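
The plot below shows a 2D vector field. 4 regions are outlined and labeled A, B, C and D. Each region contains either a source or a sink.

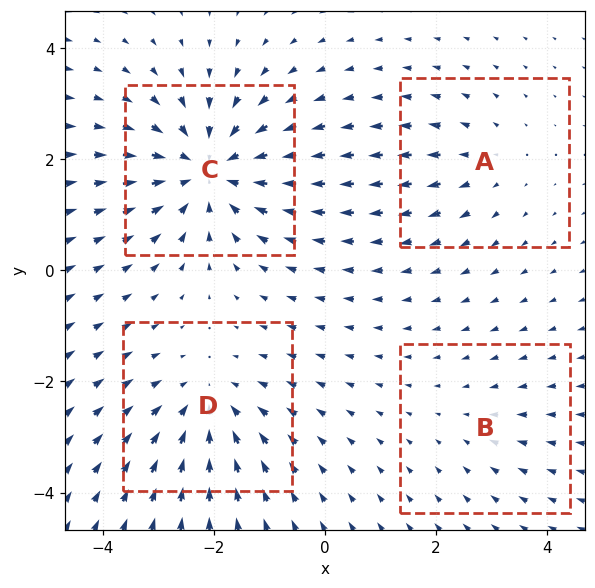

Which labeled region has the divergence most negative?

C

Divergence at each region's feature centre — A: about +3, B: about -2, C: about -6, D: about -4. Region C is most negative.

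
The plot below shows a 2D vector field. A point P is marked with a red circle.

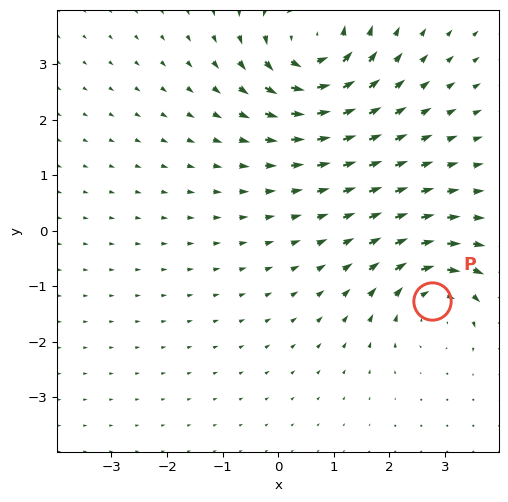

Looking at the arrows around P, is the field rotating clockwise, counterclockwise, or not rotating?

Near P at (2.8, -1.3) the arrows circulate clockwise. The curl (z-component) there is about -3; negative curl means clockwise rotation.

clockwise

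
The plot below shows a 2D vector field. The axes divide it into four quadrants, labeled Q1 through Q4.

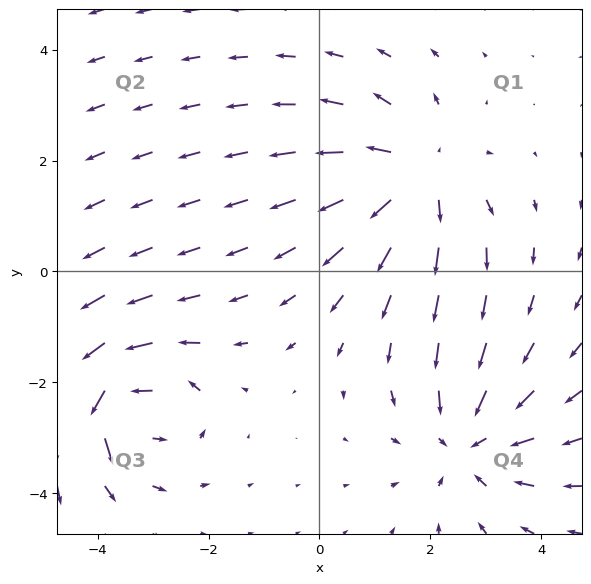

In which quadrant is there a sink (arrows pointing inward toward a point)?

The sink sits at approximately (2.7, -3.1), which lies in quadrant Q4. The divergence there is about -3, negative as expected for a sink.

Q4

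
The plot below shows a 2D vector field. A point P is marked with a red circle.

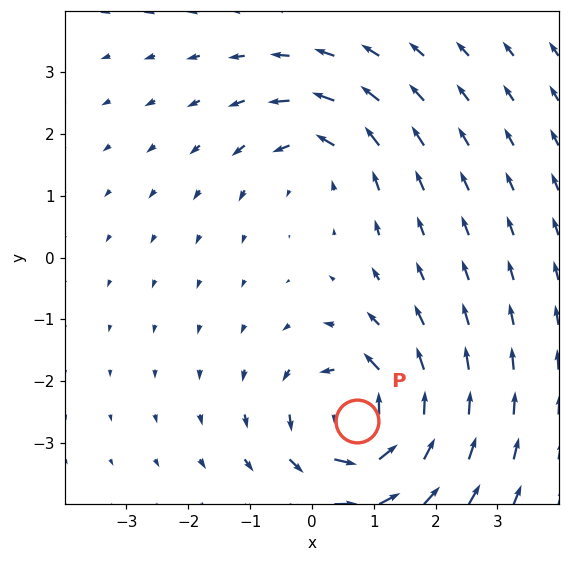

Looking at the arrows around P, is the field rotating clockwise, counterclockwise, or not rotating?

Near P at (0.7, -2.6) the arrows circulate counterclockwise. The curl (z-component) there is about +5; positive curl means counterclockwise rotation.

counterclockwise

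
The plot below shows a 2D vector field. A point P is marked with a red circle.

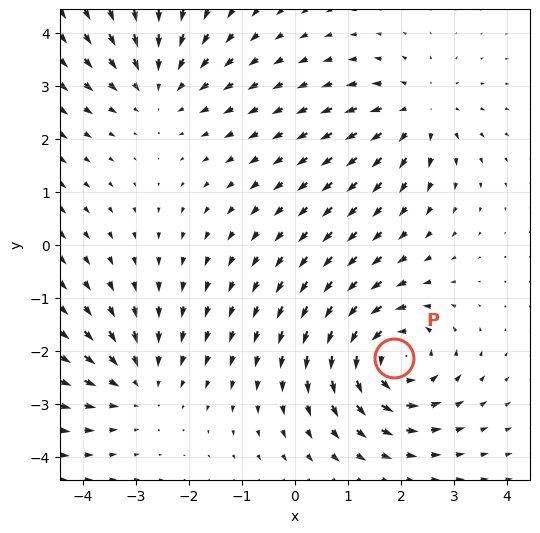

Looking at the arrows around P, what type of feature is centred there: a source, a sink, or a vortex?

At P (1.9, -2.1) the arrows circulate counterclockwise. Divergence ≈0, curl about +5 — near-zero divergence with nonzero curl is a vortex.

vortex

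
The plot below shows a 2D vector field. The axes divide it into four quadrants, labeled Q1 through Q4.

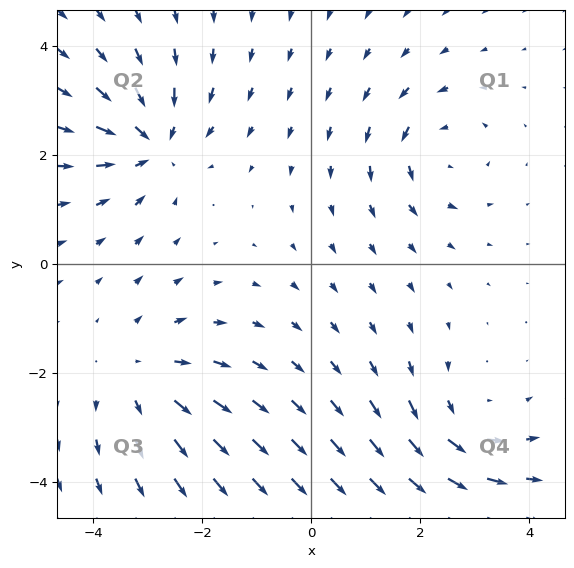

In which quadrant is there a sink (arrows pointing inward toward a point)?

Q2

The sink sits at approximately (-2.9, 2.2), which lies in quadrant Q2. The divergence there is about -5, negative as expected for a sink.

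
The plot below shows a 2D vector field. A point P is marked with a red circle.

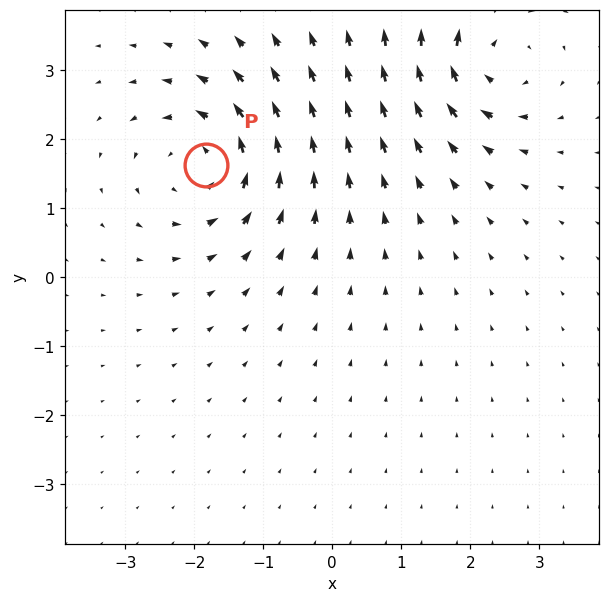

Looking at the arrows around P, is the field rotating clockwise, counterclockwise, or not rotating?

counterclockwise

Near P at (-1.8, 1.6) the arrows circulate counterclockwise. The curl (z-component) there is about +5; positive curl means counterclockwise rotation.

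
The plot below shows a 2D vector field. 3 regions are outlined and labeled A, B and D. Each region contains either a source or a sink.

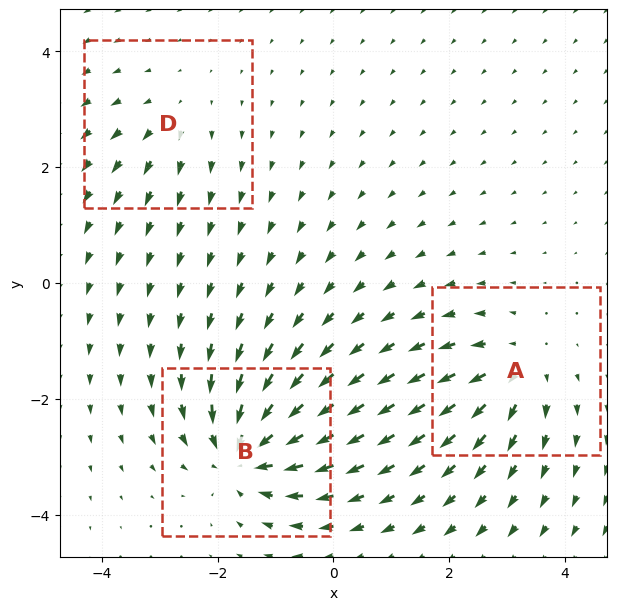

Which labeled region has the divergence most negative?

Divergence at each region's feature centre — A: about +4, B: about -6, D: about +3. Region B is most negative.

B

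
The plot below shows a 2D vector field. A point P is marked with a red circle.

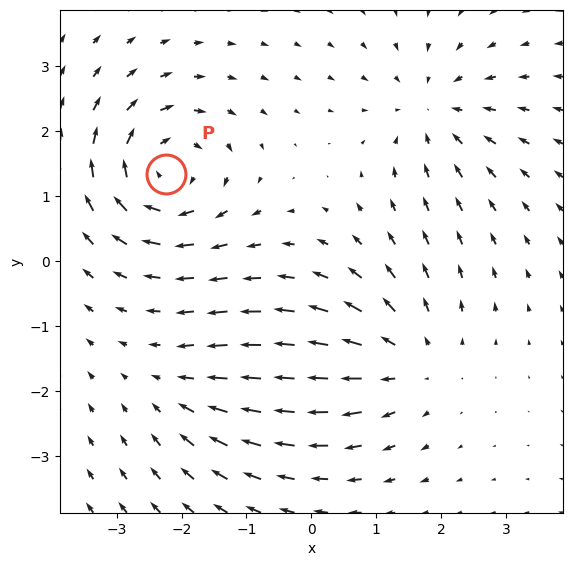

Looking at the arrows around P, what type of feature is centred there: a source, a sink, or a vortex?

At P (-2.2, 1.3) the arrows circulate clockwise. Divergence ≈0, curl about -5 — near-zero divergence with nonzero curl is a vortex.

vortex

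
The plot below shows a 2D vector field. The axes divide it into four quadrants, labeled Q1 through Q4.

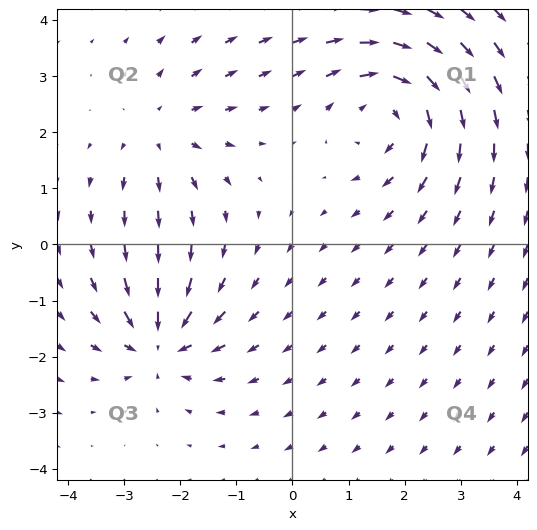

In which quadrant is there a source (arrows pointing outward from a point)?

Q2

The source sits at approximately (-2.3, 2.0), which lies in quadrant Q2. The divergence there is about +3, positive as expected for a source.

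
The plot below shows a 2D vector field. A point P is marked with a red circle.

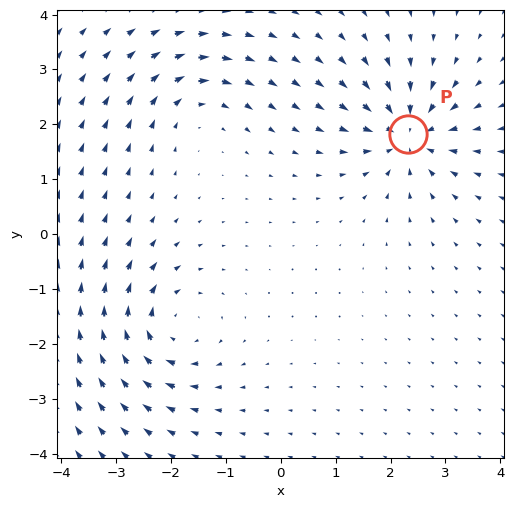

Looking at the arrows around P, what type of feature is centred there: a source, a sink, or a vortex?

At P (2.3, 1.8) the arrows converge inward. Divergence about -6, curl ≈0 — negative divergence with near-zero curl is a sink.

sink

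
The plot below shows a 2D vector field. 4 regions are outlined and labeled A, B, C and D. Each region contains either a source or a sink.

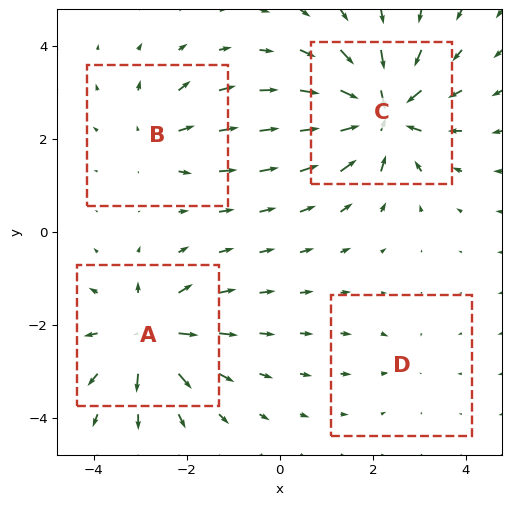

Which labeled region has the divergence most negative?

C

Divergence at each region's feature centre — A: about +6, B: about +4, C: about -8, D: about -2. Region C is most negative.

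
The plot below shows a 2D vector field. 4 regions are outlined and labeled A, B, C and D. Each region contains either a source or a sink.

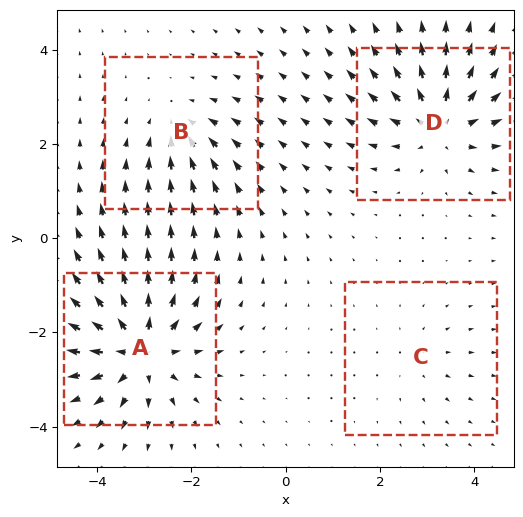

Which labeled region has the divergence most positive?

Divergence at each region's feature centre — A: about +7, B: about -4, C: about +2, D: about +6. Region A is most positive.

A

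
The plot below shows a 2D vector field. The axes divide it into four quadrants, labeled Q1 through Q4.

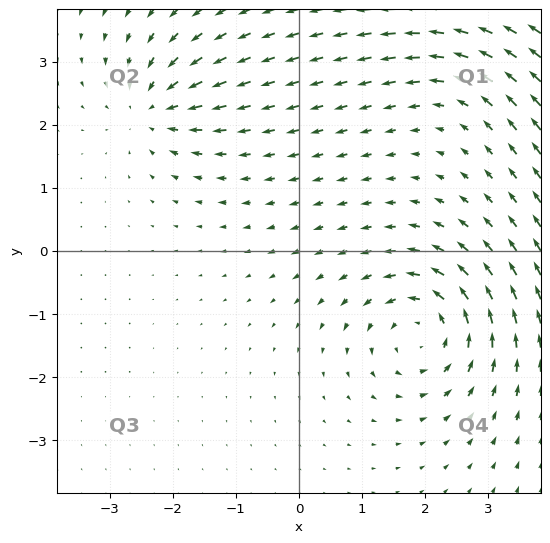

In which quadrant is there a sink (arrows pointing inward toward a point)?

The sink sits at approximately (-2.3, 2.3), which lies in quadrant Q2. The divergence there is about -5, negative as expected for a sink.

Q2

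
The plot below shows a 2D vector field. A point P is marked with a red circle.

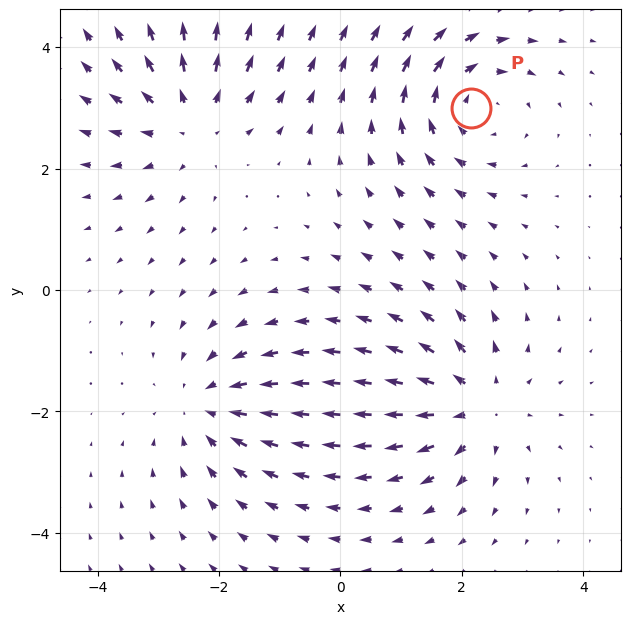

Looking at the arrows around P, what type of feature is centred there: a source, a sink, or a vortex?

vortex

At P (2.2, 3.0) the arrows circulate clockwise. Divergence ≈0, curl about -4 — near-zero divergence with nonzero curl is a vortex.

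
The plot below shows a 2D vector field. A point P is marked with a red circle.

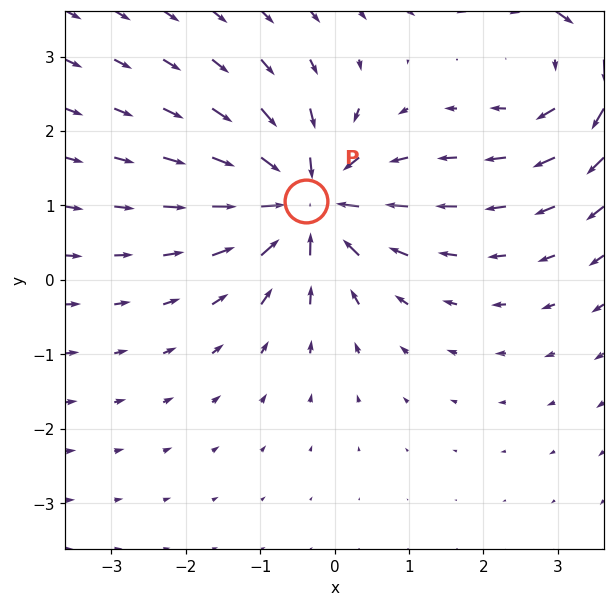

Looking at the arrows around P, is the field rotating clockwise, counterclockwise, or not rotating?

not rotating

Near P at (-0.4, 1.1) the arrows show no circulation. The curl there is ≈0.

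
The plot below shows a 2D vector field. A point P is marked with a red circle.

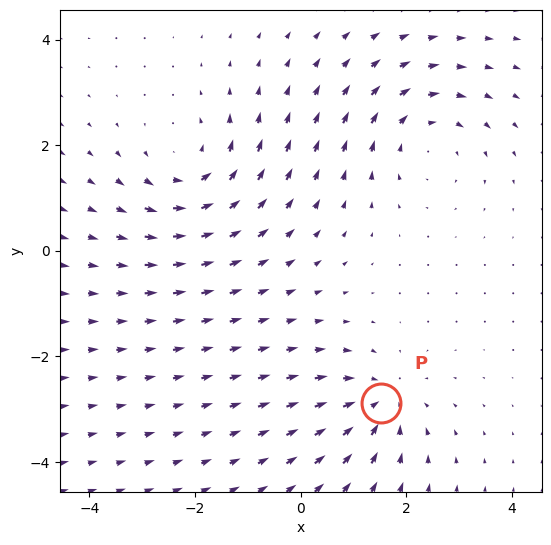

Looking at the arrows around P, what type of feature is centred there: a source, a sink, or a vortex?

At P (1.5, -2.9) the arrows converge inward. Divergence about -4, curl ≈0 — negative divergence with near-zero curl is a sink.

sink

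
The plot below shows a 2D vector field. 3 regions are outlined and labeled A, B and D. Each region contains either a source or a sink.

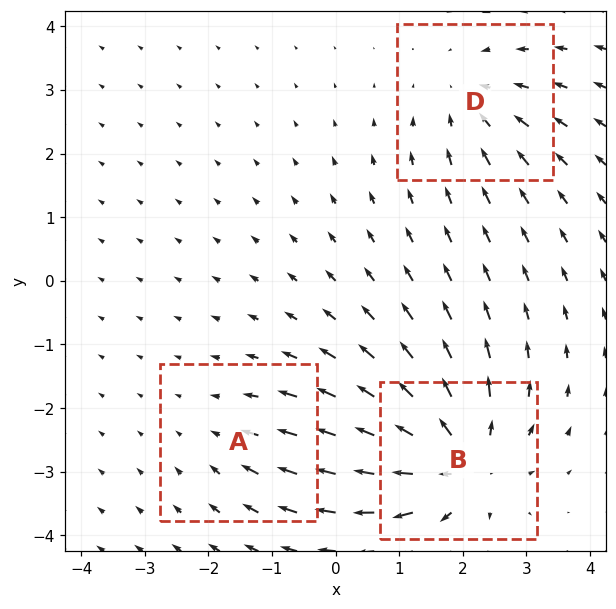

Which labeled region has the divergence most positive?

B

Divergence at each region's feature centre — A: about -2, B: about +5, D: about -3. Region B is most positive.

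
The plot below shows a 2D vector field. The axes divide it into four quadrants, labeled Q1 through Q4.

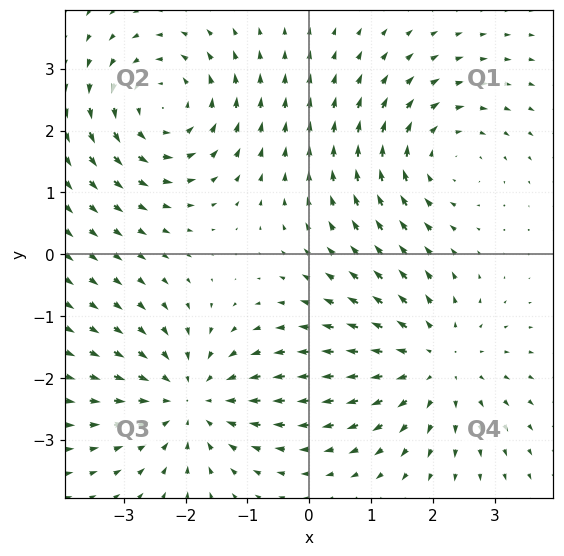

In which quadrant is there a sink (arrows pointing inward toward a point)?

Q3

The sink sits at approximately (-1.9, -2.4), which lies in quadrant Q3. The divergence there is about -4, negative as expected for a sink.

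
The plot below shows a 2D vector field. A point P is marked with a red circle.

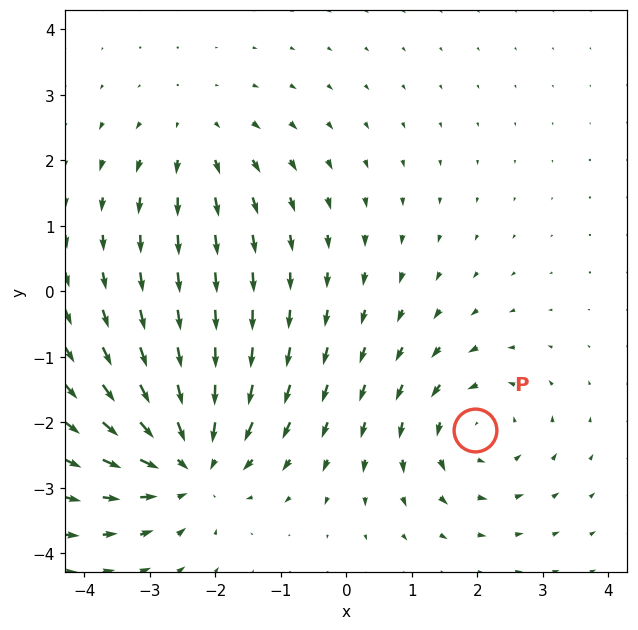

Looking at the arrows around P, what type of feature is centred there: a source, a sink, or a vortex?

vortex

At P (2.0, -2.1) the arrows circulate counterclockwise. Divergence ≈0, curl about +3 — near-zero divergence with nonzero curl is a vortex.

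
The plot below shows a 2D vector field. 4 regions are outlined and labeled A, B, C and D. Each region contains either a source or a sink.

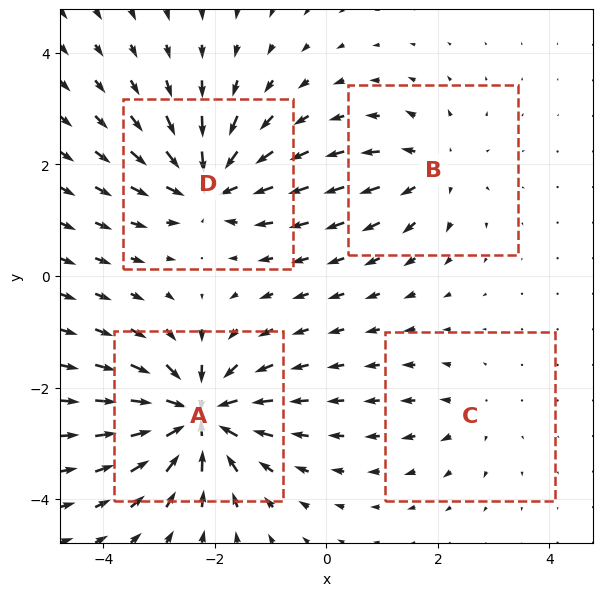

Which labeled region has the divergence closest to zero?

C

Divergence at each region's feature centre — A: about -9, B: about +4, C: about +3, D: about -7. Region C is closest to zero.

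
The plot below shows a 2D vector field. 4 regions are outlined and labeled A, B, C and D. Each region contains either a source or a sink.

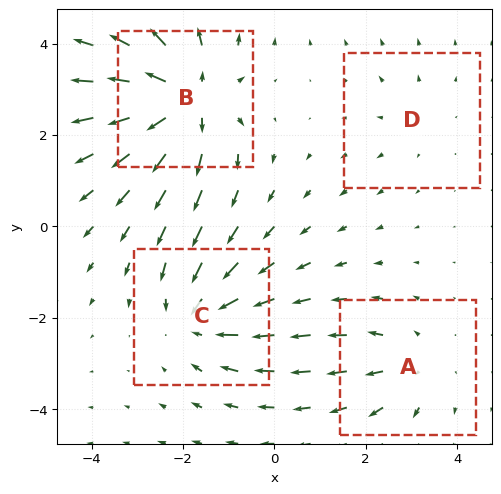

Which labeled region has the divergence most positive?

Divergence at each region's feature centre — A: about +3, B: about +7, C: about -5, D: about +2. Region B is most positive.

B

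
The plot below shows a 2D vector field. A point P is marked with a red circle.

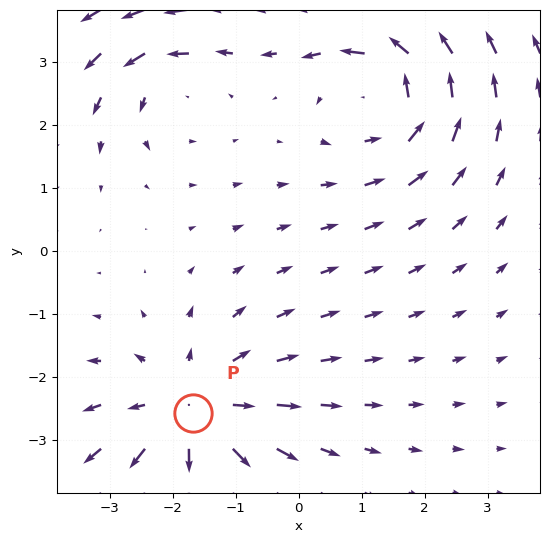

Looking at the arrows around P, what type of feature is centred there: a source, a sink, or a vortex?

source

At P (-1.7, -2.6) the arrows spread outward. Divergence about +4, curl ≈0 — positive divergence with near-zero curl is a source.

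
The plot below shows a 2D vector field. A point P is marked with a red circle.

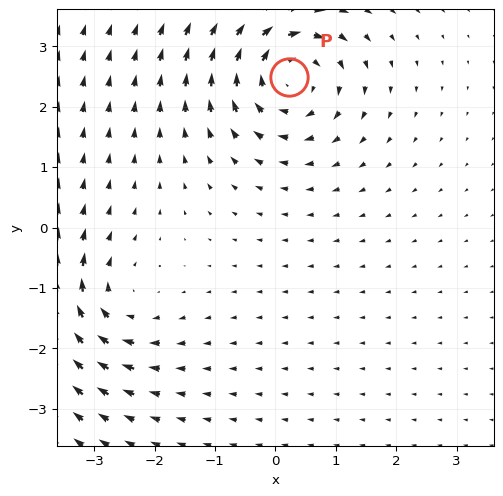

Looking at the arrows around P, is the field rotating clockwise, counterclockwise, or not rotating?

Near P at (0.2, 2.5) the arrows circulate clockwise. The curl (z-component) there is about -6; negative curl means clockwise rotation.

clockwise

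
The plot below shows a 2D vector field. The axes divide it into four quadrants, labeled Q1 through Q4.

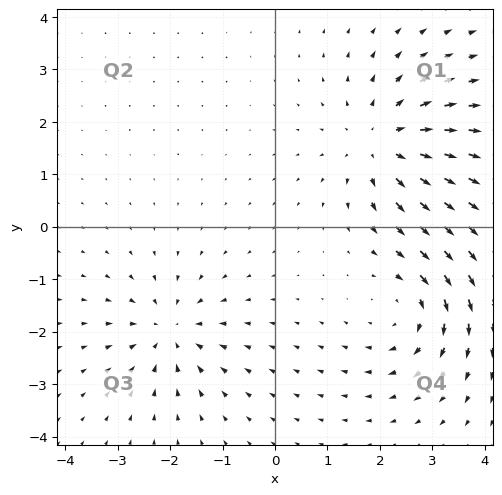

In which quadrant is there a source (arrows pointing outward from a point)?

Q1

The source sits at approximately (2.1, 1.6), which lies in quadrant Q1. The divergence there is about +4, positive as expected for a source.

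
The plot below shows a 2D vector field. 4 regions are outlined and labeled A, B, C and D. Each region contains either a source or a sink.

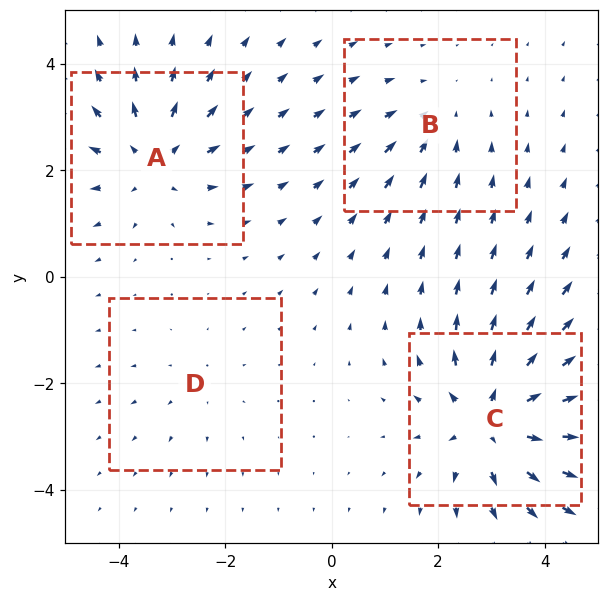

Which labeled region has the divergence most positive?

Divergence at each region's feature centre — A: about +5, B: about -3, C: about +7, D: about +2. Region C is most positive.

C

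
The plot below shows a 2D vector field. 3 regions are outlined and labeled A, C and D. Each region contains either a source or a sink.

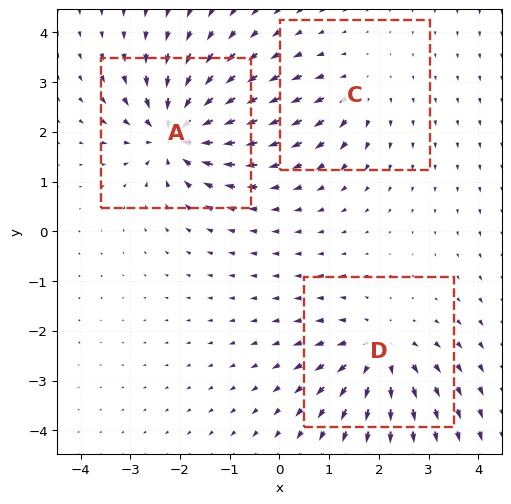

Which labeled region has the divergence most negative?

Divergence at each region's feature centre — A: about -6, C: about +3, D: about +4. Region A is most negative.

A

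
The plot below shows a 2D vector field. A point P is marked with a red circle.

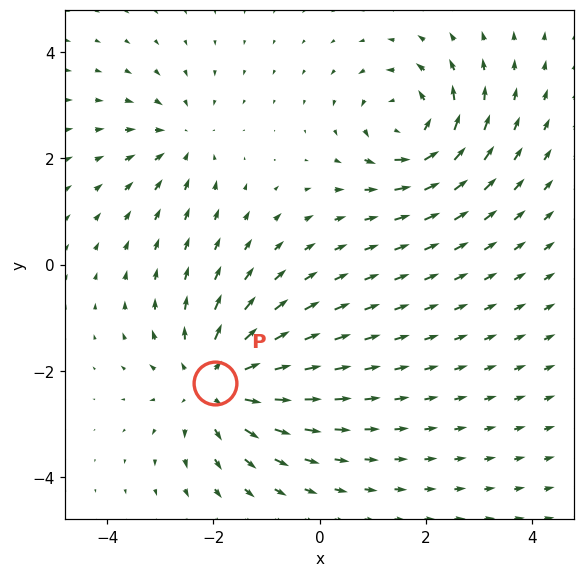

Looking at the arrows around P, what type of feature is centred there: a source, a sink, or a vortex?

At P (-2.0, -2.2) the arrows spread outward. Divergence about +4, curl ≈0 — positive divergence with near-zero curl is a source.

source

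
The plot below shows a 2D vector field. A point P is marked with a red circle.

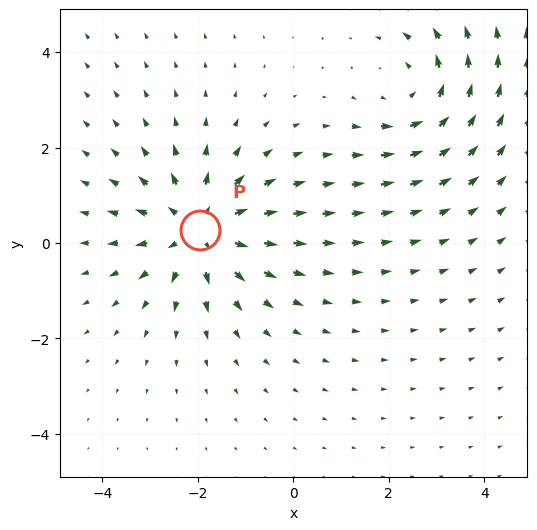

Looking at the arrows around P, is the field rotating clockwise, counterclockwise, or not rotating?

Near P at (-2.0, 0.3) the arrows show no circulation. The curl there is ≈0.

not rotating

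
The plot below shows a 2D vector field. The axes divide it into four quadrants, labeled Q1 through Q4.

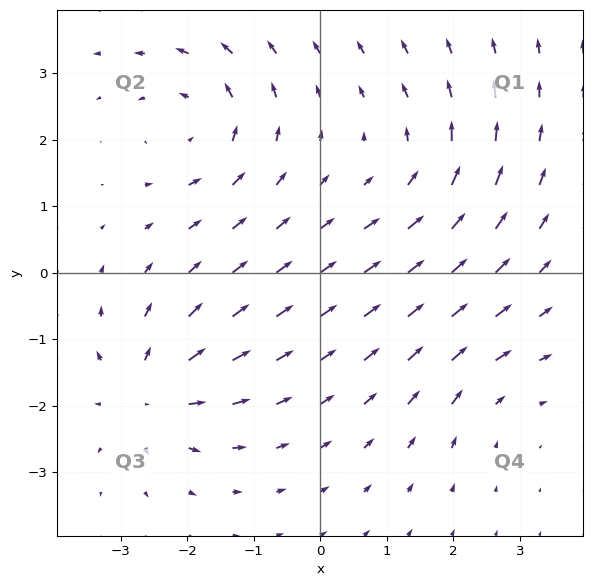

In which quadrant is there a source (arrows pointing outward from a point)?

The source sits at approximately (-2.6, -1.8), which lies in quadrant Q3. The divergence there is about +5, positive as expected for a source.

Q3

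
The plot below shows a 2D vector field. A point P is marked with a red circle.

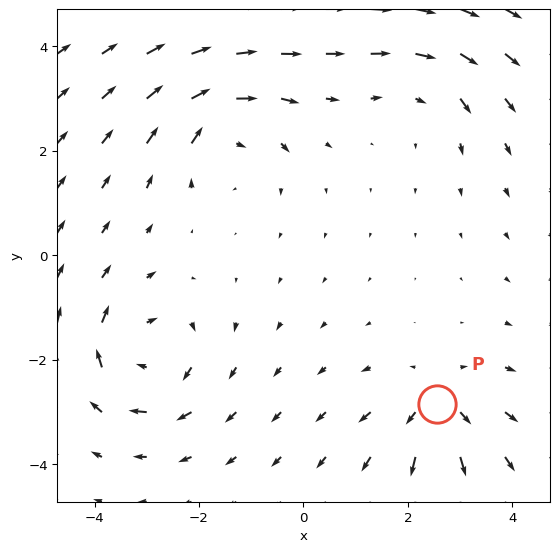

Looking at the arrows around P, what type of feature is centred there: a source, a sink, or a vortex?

source

At P (2.6, -2.9) the arrows spread outward. Divergence about +5, curl ≈0 — positive divergence with near-zero curl is a source.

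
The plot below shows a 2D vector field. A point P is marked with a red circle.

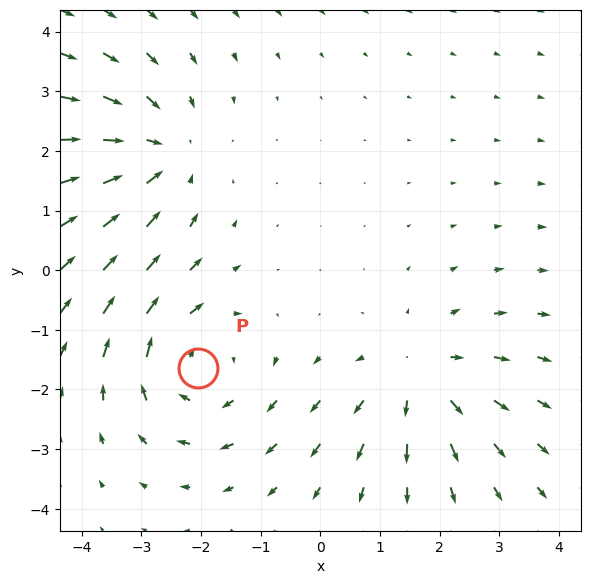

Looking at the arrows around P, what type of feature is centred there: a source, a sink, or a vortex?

vortex

At P (-2.0, -1.6) the arrows circulate clockwise. Divergence ≈0, curl about -3 — near-zero divergence with nonzero curl is a vortex.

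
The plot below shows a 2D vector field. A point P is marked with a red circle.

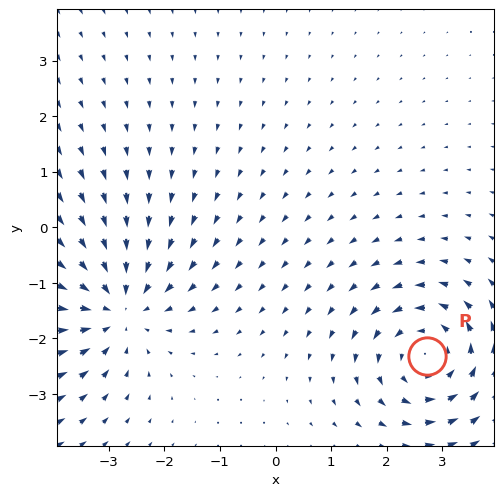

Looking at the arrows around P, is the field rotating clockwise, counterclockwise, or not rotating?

counterclockwise

Near P at (2.7, -2.3) the arrows circulate counterclockwise. The curl (z-component) there is about +4; positive curl means counterclockwise rotation.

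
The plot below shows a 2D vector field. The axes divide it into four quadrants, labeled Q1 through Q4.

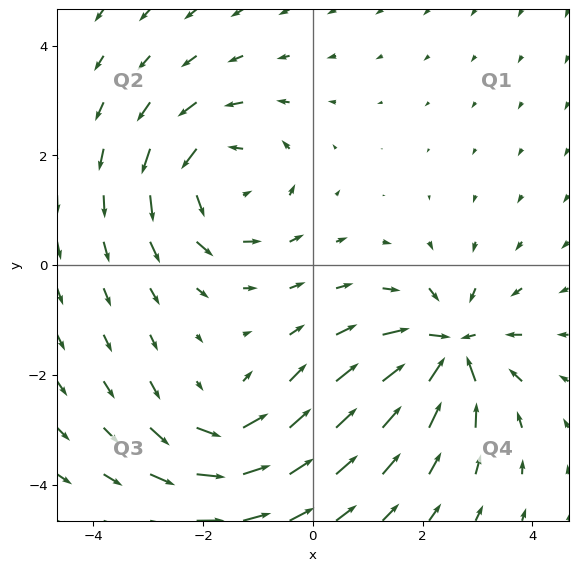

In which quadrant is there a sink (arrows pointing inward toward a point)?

The sink sits at approximately (2.5, -1.5), which lies in quadrant Q4. The divergence there is about -6, negative as expected for a sink.

Q4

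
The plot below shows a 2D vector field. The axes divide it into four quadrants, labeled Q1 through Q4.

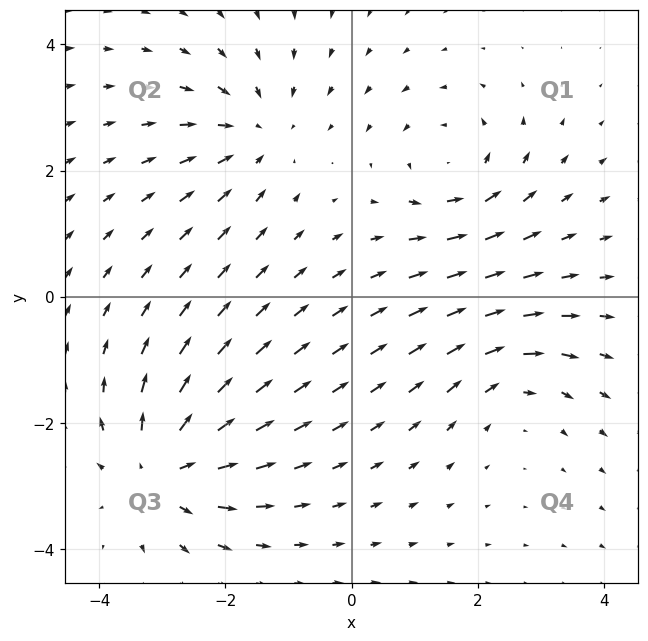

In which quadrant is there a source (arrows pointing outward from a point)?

The source sits at approximately (-3.0, -2.7), which lies in quadrant Q3. The divergence there is about +5, positive as expected for a source.

Q3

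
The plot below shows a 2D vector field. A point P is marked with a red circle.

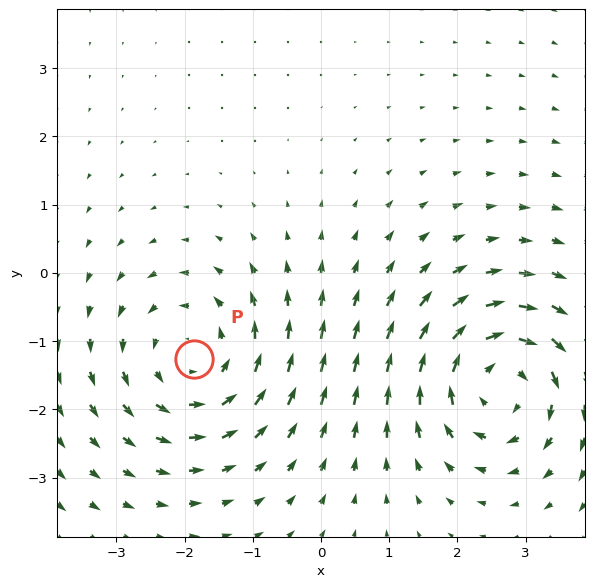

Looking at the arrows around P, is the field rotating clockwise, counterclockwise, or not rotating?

counterclockwise

Near P at (-1.9, -1.3) the arrows circulate counterclockwise. The curl (z-component) there is about +4; positive curl means counterclockwise rotation.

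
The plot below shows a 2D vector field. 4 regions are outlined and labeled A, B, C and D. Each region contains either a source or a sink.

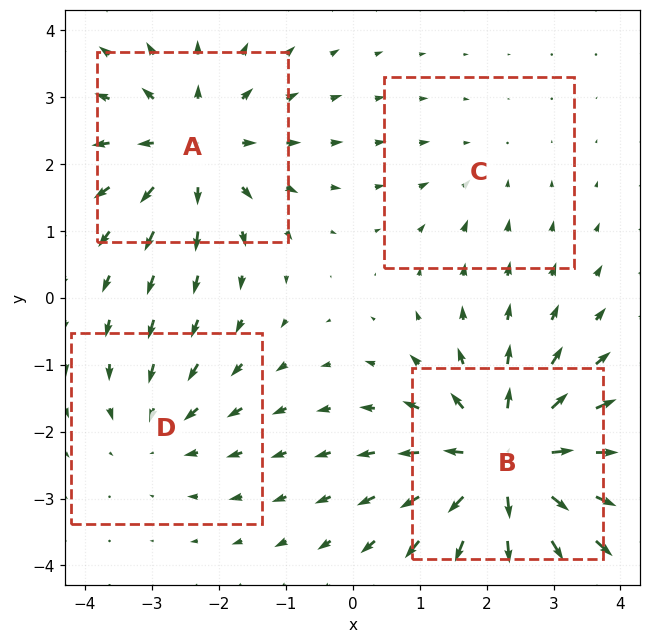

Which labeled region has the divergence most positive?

B

Divergence at each region's feature centre — A: about +5, B: about +7, C: about -2, D: about -3. Region B is most positive.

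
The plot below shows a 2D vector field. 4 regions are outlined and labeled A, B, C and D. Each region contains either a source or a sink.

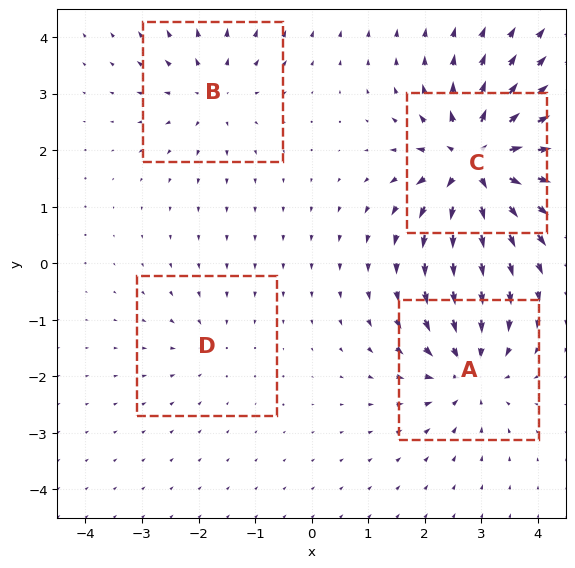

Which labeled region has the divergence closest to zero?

D

Divergence at each region's feature centre — A: about -6, B: about +4, C: about +9, D: about -3. Region D is closest to zero.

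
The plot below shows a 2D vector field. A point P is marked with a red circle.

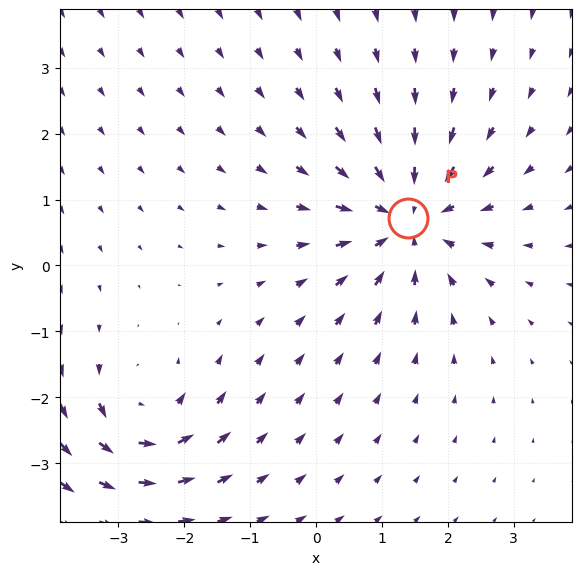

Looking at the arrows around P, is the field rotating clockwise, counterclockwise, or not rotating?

not rotating

Near P at (1.4, 0.7) the arrows show no circulation. The curl there is ≈0.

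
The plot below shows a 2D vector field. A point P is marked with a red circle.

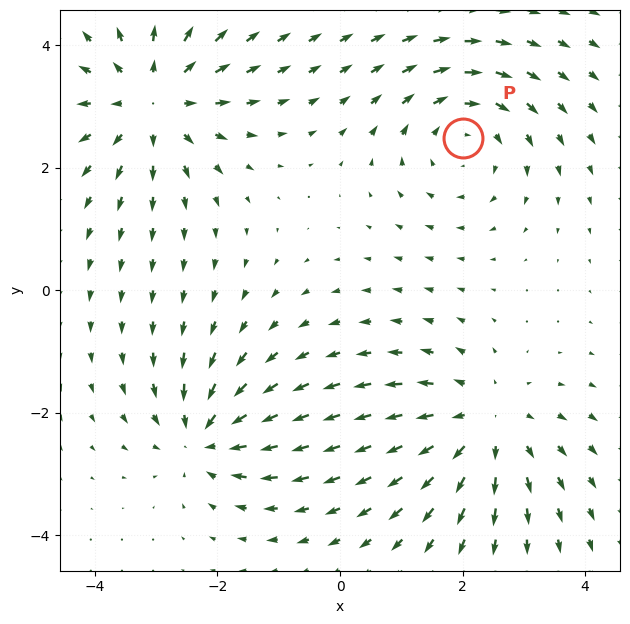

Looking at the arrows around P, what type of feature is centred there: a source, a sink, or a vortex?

At P (2.0, 2.5) the arrows circulate clockwise. Divergence ≈0, curl about -3 — near-zero divergence with nonzero curl is a vortex.

vortex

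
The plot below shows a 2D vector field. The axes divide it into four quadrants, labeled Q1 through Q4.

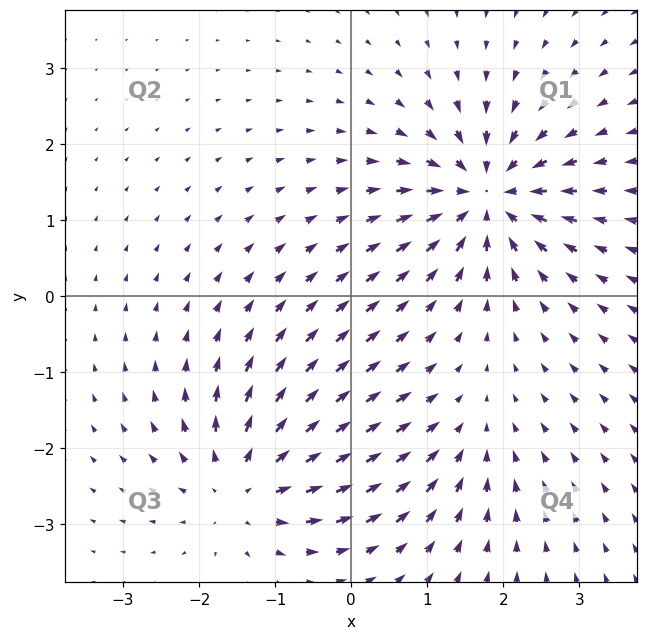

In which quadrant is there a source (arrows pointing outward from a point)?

The source sits at approximately (-1.4, -2.5), which lies in quadrant Q3. The divergence there is about +5, positive as expected for a source.

Q3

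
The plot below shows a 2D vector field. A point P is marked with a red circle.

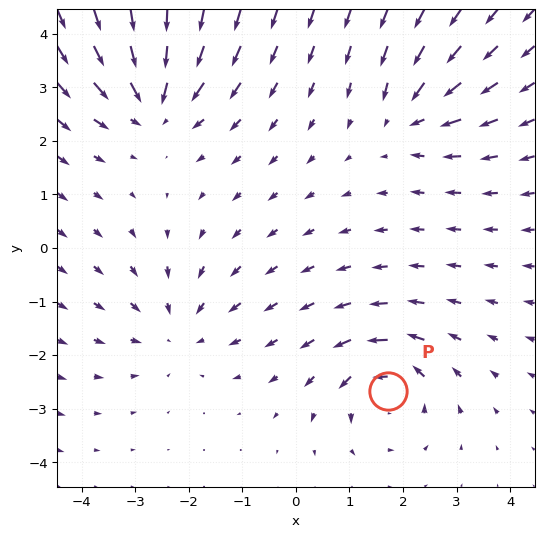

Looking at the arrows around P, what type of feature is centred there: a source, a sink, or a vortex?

At P (1.7, -2.7) the arrows circulate counterclockwise. Divergence ≈0, curl about +5 — near-zero divergence with nonzero curl is a vortex.

vortex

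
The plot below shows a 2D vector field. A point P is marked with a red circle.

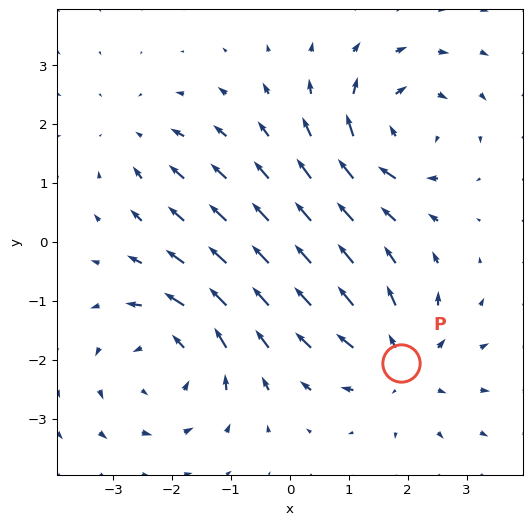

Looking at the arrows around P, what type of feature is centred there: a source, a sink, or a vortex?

At P (1.9, -2.0) the arrows spread outward. Divergence about +4, curl ≈0 — positive divergence with near-zero curl is a source.

source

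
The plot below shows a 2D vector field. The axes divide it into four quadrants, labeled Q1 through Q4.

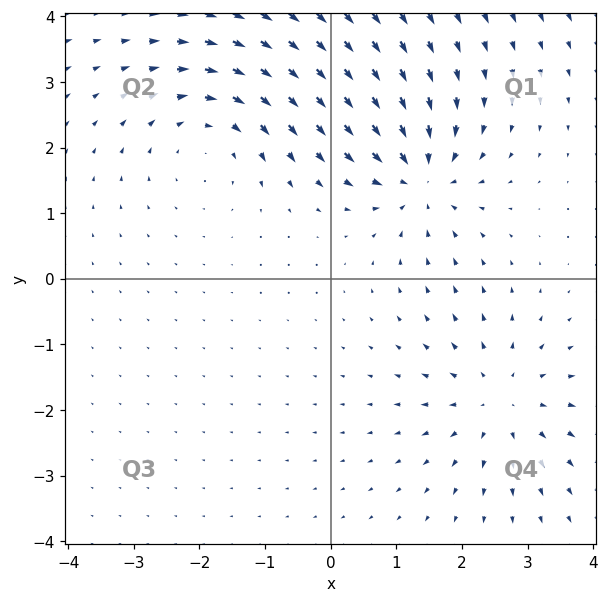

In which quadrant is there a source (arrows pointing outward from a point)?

Q4

The source sits at approximately (2.6, -1.9), which lies in quadrant Q4. The divergence there is about +4, positive as expected for a source.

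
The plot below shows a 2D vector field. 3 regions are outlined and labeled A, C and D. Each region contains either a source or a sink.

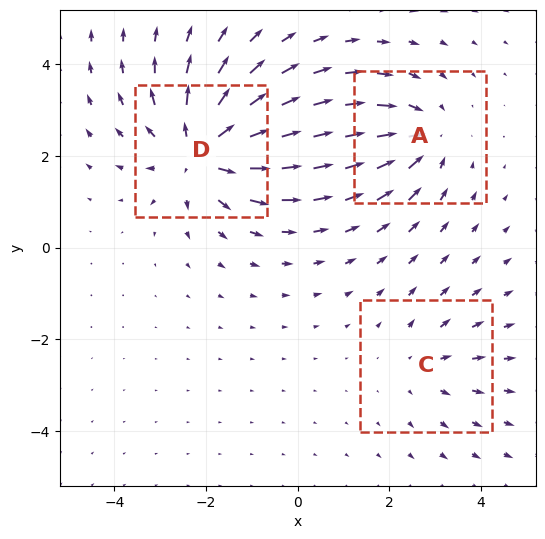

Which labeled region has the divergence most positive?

Divergence at each region's feature centre — A: about -3, C: about +2, D: about +5. Region D is most positive.

D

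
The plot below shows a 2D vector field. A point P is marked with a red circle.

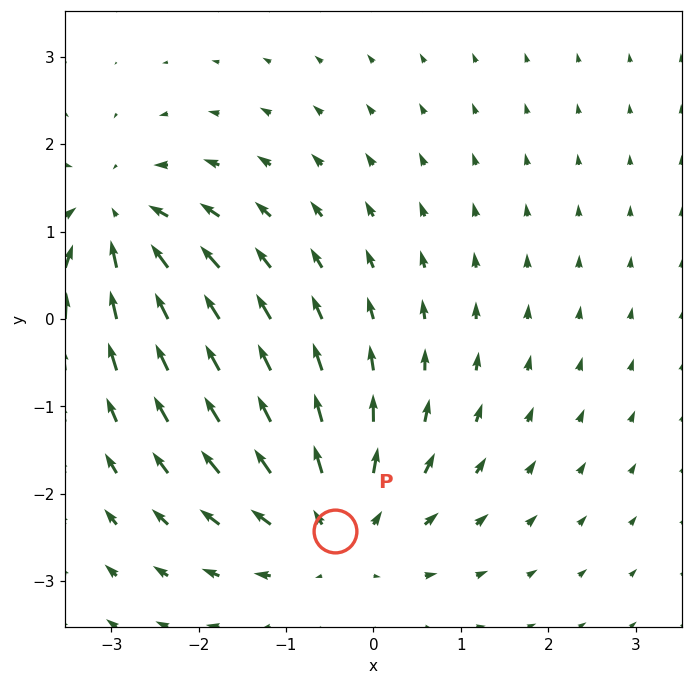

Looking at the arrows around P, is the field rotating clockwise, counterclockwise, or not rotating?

Near P at (-0.4, -2.4) the arrows show no circulation. The curl there is ≈0.

not rotating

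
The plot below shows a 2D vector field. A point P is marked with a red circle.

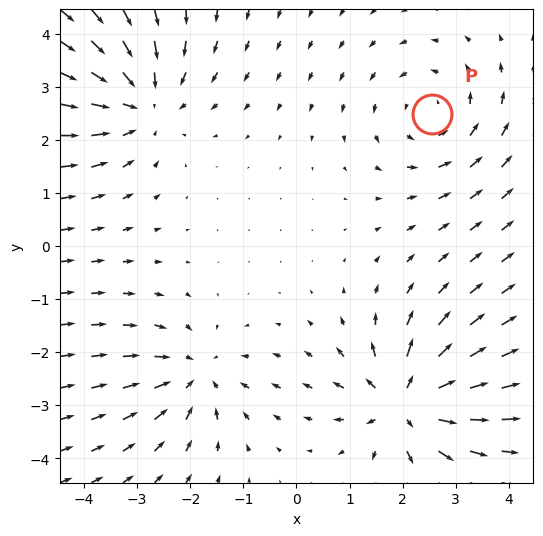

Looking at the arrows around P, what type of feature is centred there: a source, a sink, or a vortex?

vortex

At P (2.5, 2.5) the arrows circulate counterclockwise. Divergence ≈0, curl about +3 — near-zero divergence with nonzero curl is a vortex.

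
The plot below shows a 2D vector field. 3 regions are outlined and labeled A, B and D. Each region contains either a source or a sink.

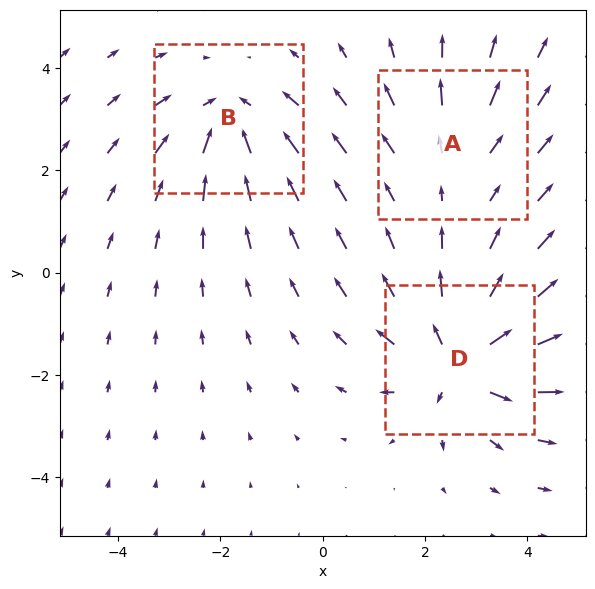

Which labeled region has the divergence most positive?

D

Divergence at each region's feature centre — A: about +2, B: about -3, D: about +5. Region D is most positive.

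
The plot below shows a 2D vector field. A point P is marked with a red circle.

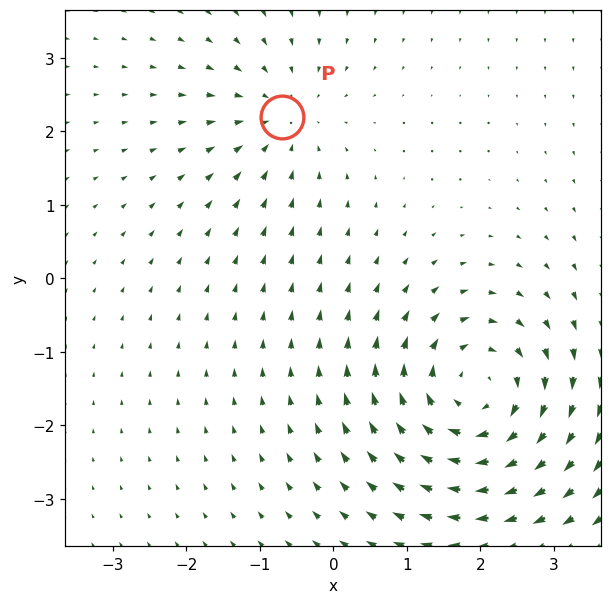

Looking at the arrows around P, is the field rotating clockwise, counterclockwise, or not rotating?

not rotating

Near P at (-0.7, 2.2) the arrows show no circulation. The curl there is ≈0.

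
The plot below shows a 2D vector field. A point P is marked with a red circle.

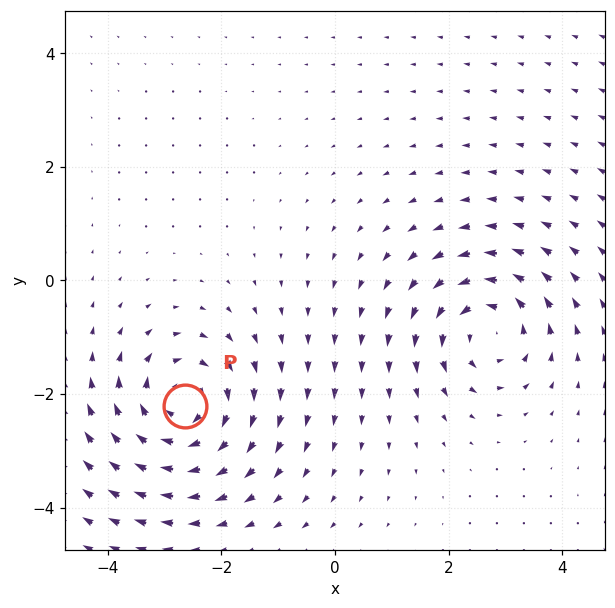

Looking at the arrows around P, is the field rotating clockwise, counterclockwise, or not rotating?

clockwise

Near P at (-2.6, -2.2) the arrows circulate clockwise. The curl (z-component) there is about -4; negative curl means clockwise rotation.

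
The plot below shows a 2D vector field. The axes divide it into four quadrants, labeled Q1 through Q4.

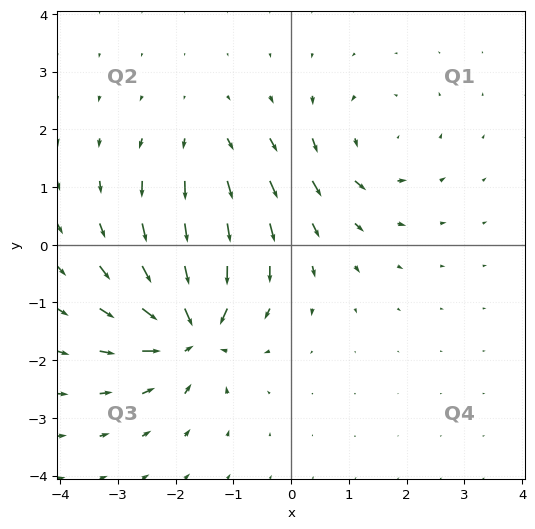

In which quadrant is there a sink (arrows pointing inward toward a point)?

Q3

The sink sits at approximately (-1.7, -1.5), which lies in quadrant Q3. The divergence there is about -7, negative as expected for a sink.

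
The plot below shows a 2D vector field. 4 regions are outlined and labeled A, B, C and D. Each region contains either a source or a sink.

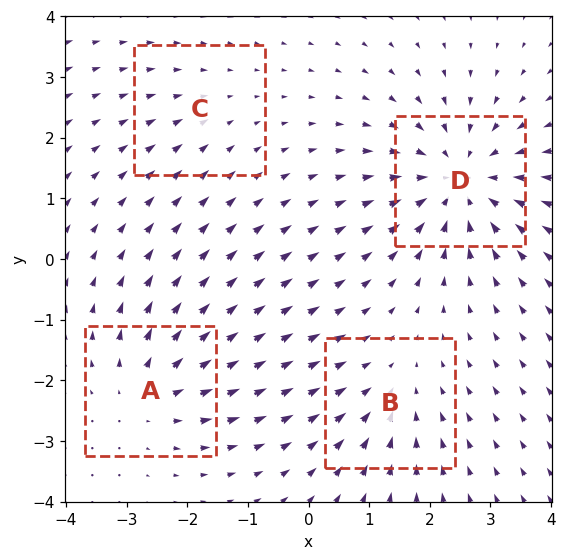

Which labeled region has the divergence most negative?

Divergence at each region's feature centre — A: about +4, B: about -3, C: about -2, D: about -6. Region D is most negative.

D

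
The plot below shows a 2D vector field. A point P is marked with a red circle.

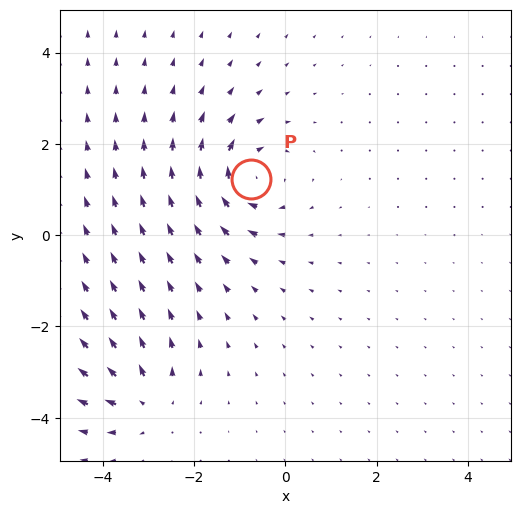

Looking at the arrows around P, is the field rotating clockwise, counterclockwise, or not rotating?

clockwise

Near P at (-0.7, 1.2) the arrows circulate clockwise. The curl (z-component) there is about -5; negative curl means clockwise rotation.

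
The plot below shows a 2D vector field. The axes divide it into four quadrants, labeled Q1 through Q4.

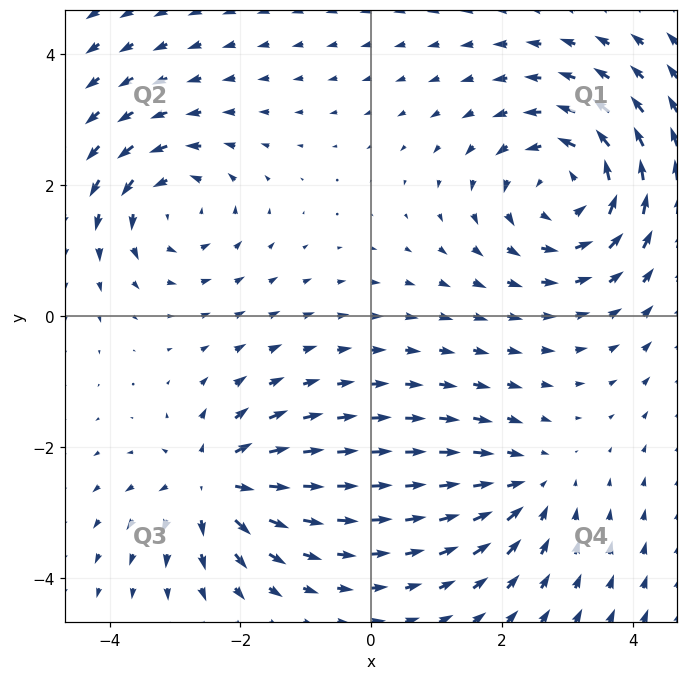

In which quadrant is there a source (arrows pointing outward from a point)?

Q3

The source sits at approximately (-2.4, -2.6), which lies in quadrant Q3. The divergence there is about +5, positive as expected for a source.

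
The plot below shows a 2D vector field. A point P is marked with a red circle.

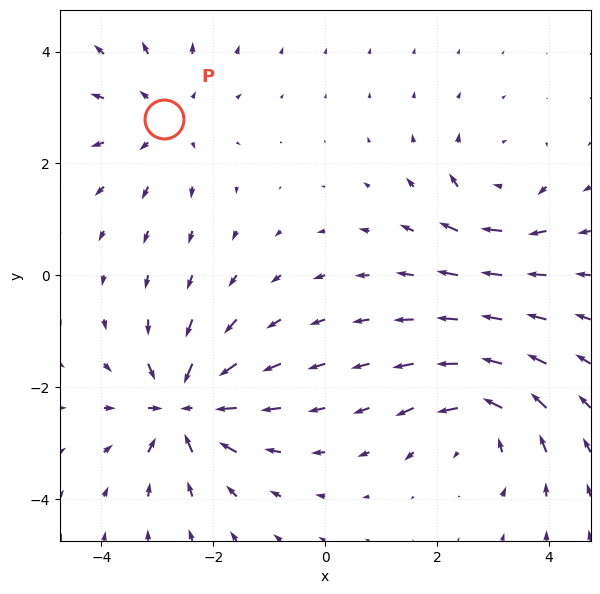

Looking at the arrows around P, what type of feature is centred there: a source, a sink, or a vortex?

source

At P (-2.9, 2.8) the arrows spread outward. Divergence about +3, curl ≈0 — positive divergence with near-zero curl is a source.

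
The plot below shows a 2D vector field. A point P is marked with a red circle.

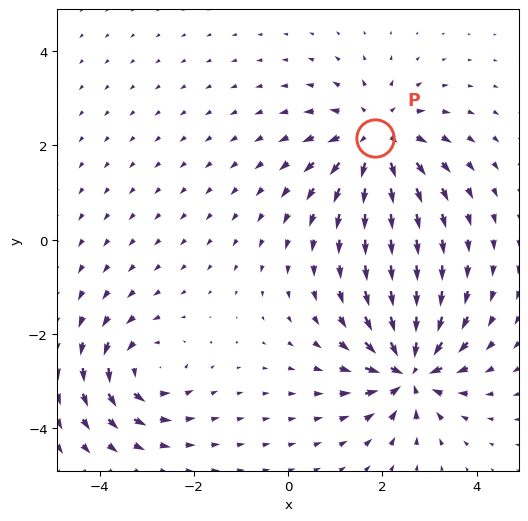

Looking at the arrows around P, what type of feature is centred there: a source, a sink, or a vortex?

source

At P (1.8, 2.2) the arrows spread outward. Divergence about +4, curl ≈0 — positive divergence with near-zero curl is a source.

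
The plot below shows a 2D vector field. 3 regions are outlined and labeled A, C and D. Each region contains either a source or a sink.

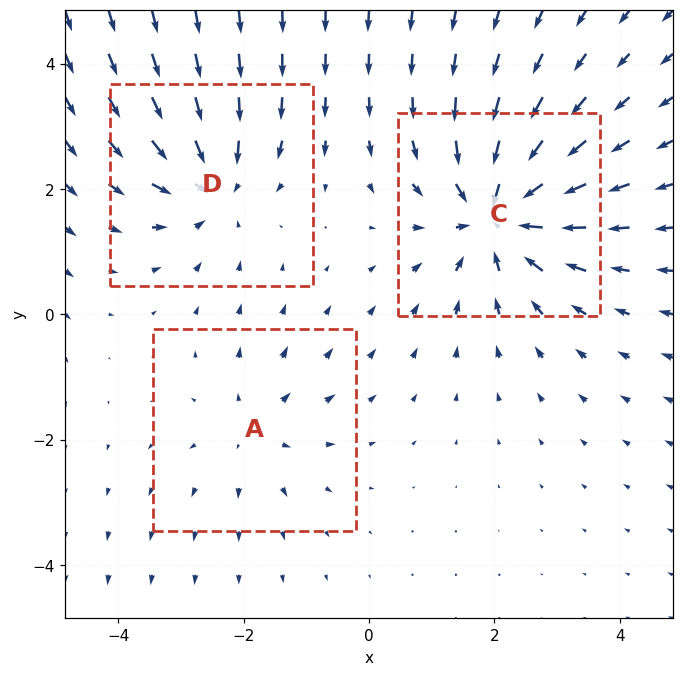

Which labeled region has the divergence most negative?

Divergence at each region's feature centre — A: about +2, C: about -5, D: about -4. Region C is most negative.

C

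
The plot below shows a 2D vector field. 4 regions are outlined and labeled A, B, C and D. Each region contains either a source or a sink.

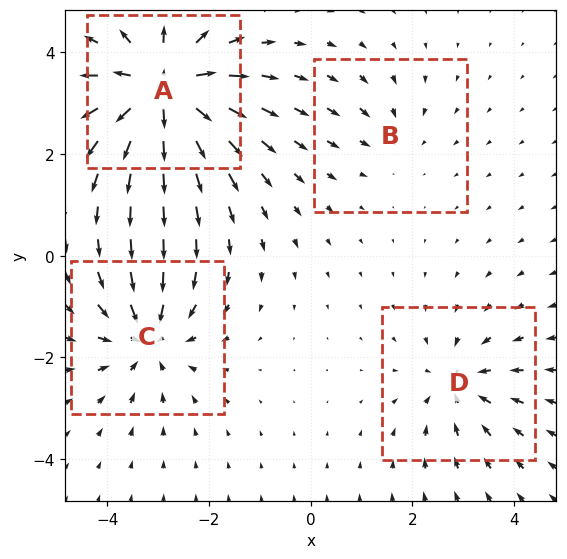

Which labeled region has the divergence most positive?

A

Divergence at each region's feature centre — A: about +7, B: about -2, C: about -5, D: about -4. Region A is most positive.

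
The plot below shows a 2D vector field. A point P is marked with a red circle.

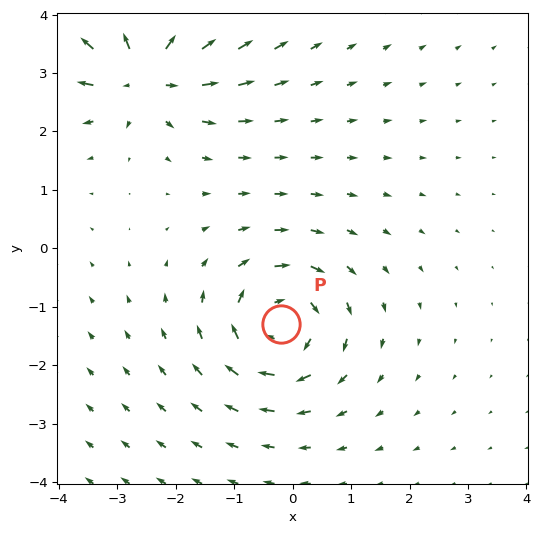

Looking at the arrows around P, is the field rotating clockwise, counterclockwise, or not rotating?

Near P at (-0.2, -1.3) the arrows circulate clockwise. The curl (z-component) there is about -4; negative curl means clockwise rotation.

clockwise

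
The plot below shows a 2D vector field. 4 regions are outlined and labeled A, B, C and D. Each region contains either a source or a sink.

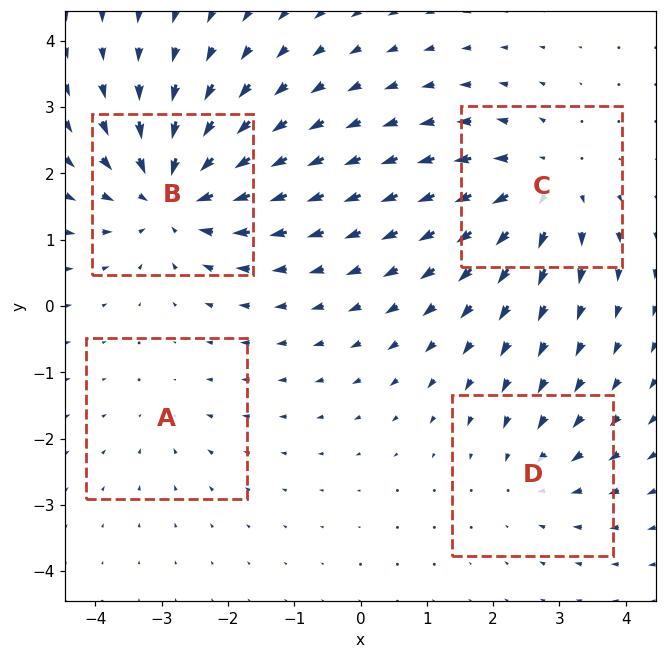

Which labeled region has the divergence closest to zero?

A

Divergence at each region's feature centre — A: about -2, B: about -7, C: about +5, D: about -3. Region A is closest to zero.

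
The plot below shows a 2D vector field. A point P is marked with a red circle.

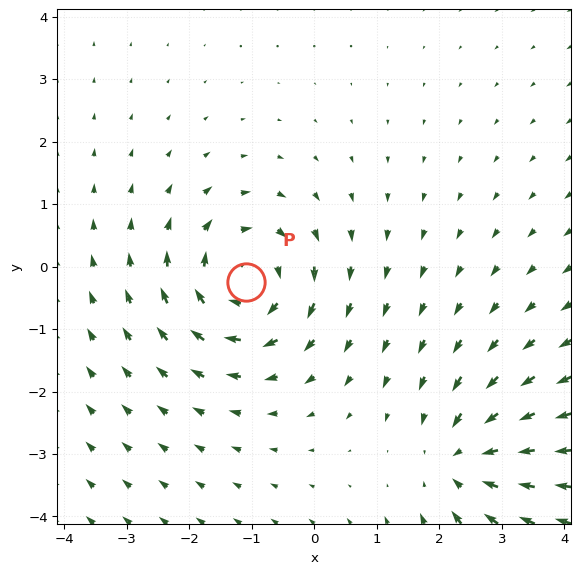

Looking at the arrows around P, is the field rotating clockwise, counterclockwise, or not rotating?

Near P at (-1.1, -0.2) the arrows circulate clockwise. The curl (z-component) there is about -5; negative curl means clockwise rotation.

clockwise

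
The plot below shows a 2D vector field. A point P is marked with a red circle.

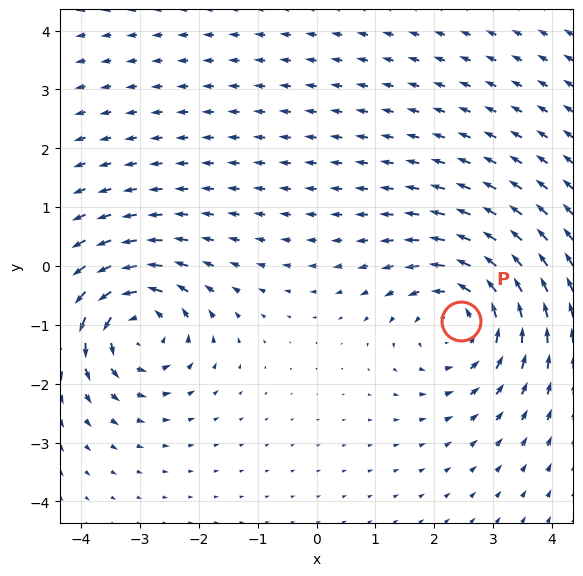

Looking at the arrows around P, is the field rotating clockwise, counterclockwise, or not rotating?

Near P at (2.5, -0.9) the arrows circulate counterclockwise. The curl (z-component) there is about +5; positive curl means counterclockwise rotation.

counterclockwise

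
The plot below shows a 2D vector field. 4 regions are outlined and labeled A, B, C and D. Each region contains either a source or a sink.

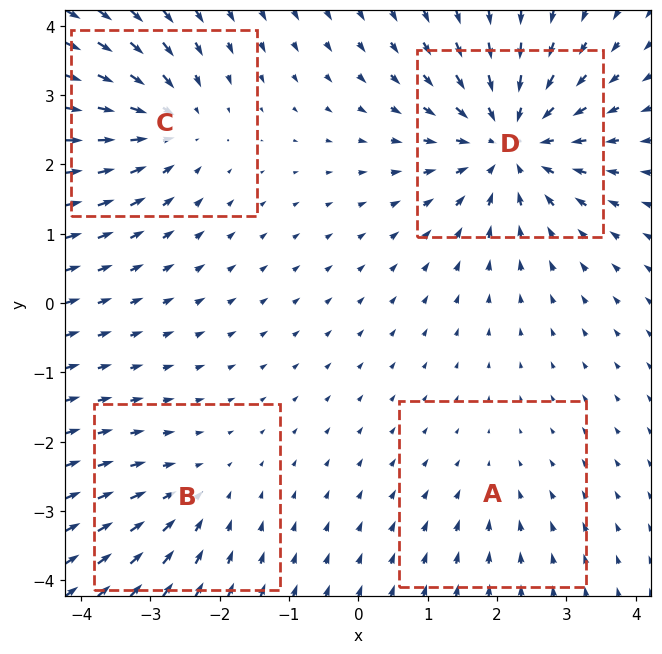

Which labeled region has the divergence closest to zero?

A

Divergence at each region's feature centre — A: about -2, B: about -3, C: about -5, D: about -7. Region A is closest to zero.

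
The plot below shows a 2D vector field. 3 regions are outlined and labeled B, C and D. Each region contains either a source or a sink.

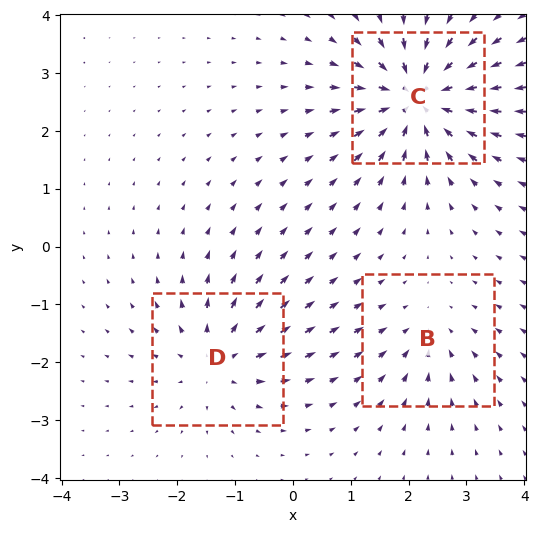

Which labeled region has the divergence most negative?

C

Divergence at each region's feature centre — B: about -2, C: about -5, D: about +3. Region C is most negative.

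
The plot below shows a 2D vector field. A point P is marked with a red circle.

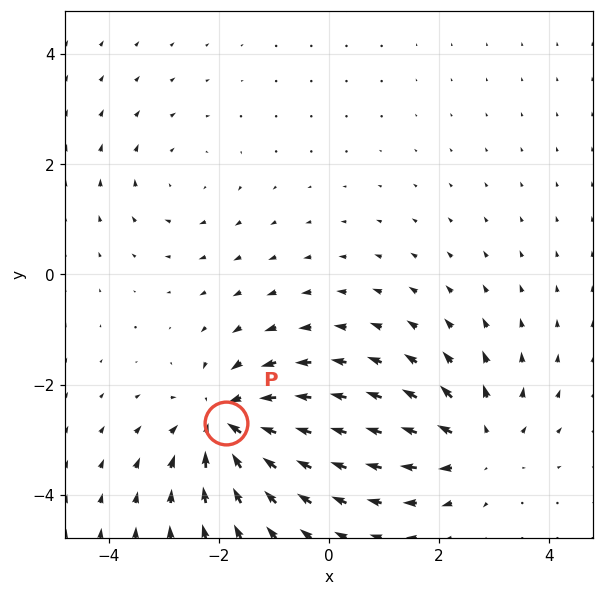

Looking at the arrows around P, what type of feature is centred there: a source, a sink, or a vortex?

sink

At P (-1.9, -2.7) the arrows converge inward. Divergence about -5, curl ≈0 — negative divergence with near-zero curl is a sink.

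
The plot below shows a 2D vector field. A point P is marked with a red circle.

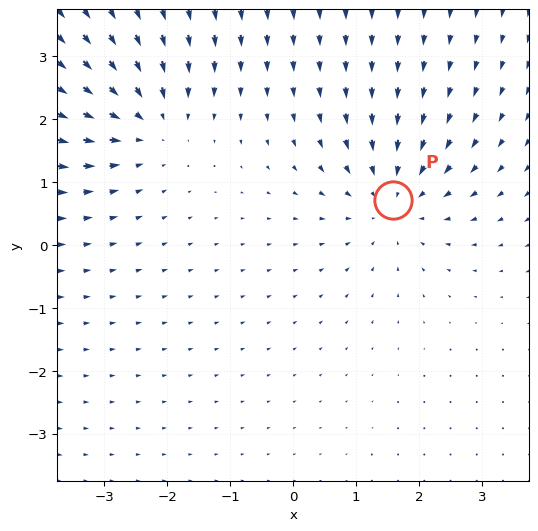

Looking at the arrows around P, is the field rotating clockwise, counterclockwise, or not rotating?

Near P at (1.6, 0.7) the arrows show no circulation. The curl there is ≈0.

not rotating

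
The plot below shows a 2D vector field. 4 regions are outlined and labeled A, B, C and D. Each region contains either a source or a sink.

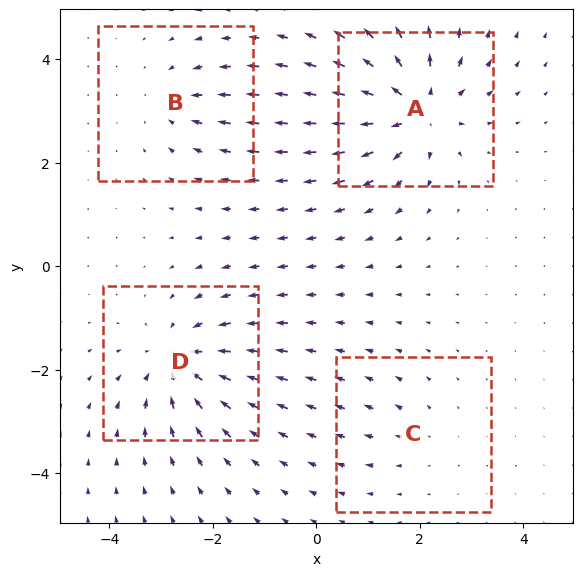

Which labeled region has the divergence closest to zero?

Divergence at each region's feature centre — A: about +7, B: about -3, C: about +2, D: about -6. Region C is closest to zero.

C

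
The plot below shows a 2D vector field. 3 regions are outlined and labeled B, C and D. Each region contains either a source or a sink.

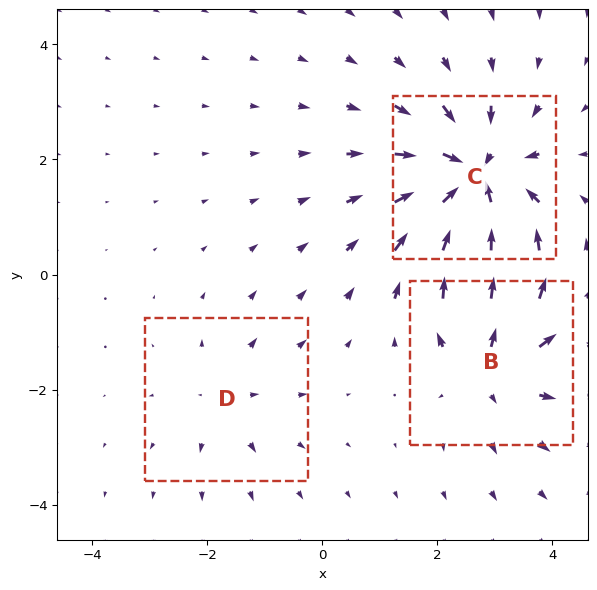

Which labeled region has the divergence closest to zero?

D

Divergence at each region's feature centre — B: about +4, C: about -6, D: about +2. Region D is closest to zero.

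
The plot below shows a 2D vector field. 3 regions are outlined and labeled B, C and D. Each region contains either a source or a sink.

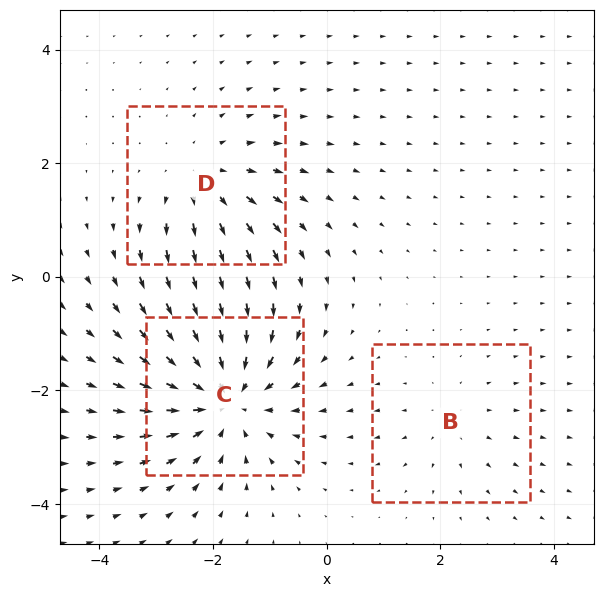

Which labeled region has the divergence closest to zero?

Divergence at each region's feature centre — B: about +2, C: about -5, D: about +3. Region B is closest to zero.

B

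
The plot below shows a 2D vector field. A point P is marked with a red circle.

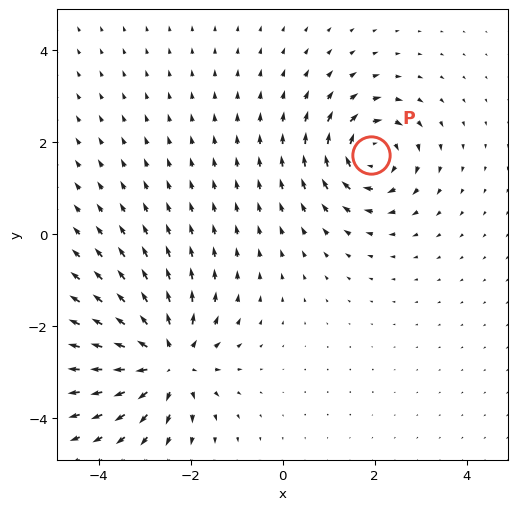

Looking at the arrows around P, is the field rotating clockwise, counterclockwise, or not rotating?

Near P at (1.9, 1.7) the arrows circulate clockwise. The curl (z-component) there is about -5; negative curl means clockwise rotation.

clockwise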